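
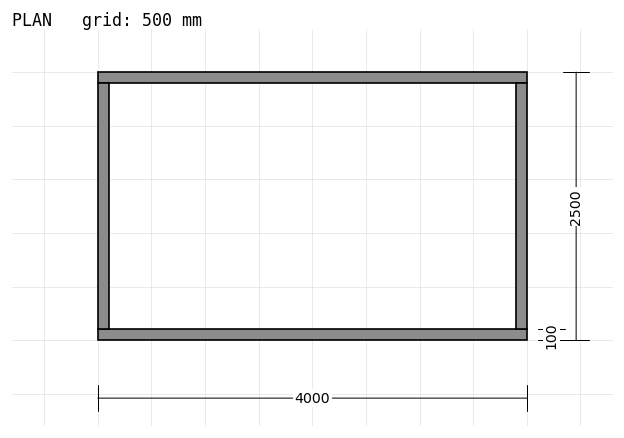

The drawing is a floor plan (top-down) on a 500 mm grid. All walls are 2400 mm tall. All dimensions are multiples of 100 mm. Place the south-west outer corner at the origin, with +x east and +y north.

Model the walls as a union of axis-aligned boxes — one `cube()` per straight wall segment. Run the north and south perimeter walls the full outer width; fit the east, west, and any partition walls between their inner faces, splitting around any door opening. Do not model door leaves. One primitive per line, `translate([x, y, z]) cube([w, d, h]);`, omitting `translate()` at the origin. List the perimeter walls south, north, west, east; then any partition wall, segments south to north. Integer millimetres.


cube([4000, 100, 2400]);
translate([0, 2400, 0]) cube([4000, 100, 2400]);
translate([0, 100, 0]) cube([100, 2300, 2400]);
translate([3900, 100, 0]) cube([100, 2300, 2400]);


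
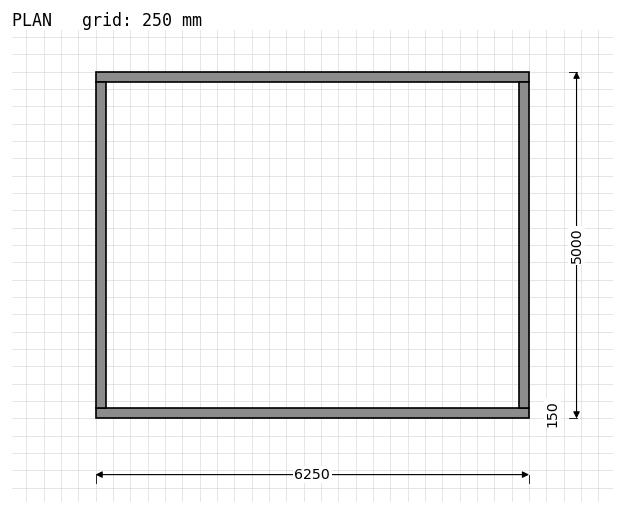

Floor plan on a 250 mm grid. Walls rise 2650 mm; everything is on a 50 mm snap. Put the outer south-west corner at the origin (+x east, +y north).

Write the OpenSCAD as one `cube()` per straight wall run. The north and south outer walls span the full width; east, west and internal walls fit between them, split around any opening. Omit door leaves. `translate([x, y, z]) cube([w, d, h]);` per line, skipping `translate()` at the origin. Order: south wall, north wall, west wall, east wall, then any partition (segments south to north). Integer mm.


cube([6250, 150, 2650]);
translate([0, 4850, 0]) cube([6250, 150, 2650]);
translate([0, 150, 0]) cube([150, 4700, 2650]);
translate([6100, 150, 0]) cube([150, 4700, 2650]);


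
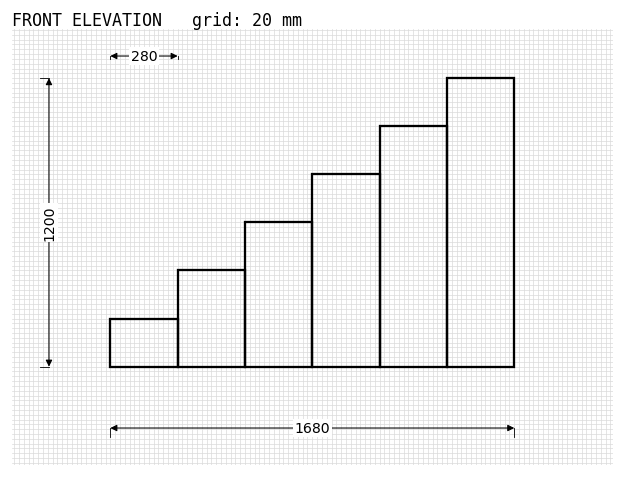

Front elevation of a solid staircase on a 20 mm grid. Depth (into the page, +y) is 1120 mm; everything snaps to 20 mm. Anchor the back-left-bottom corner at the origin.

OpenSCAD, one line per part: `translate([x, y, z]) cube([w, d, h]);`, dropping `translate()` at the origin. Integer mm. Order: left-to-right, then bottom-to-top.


cube([280, 1120, 200]);
translate([280, 0, 0]) cube([280, 1120, 400]);
translate([560, 0, 0]) cube([280, 1120, 600]);
translate([840, 0, 0]) cube([280, 1120, 800]);
translate([1120, 0, 0]) cube([280, 1120, 1000]);
translate([1400, 0, 0]) cube([280, 1120, 1200]);


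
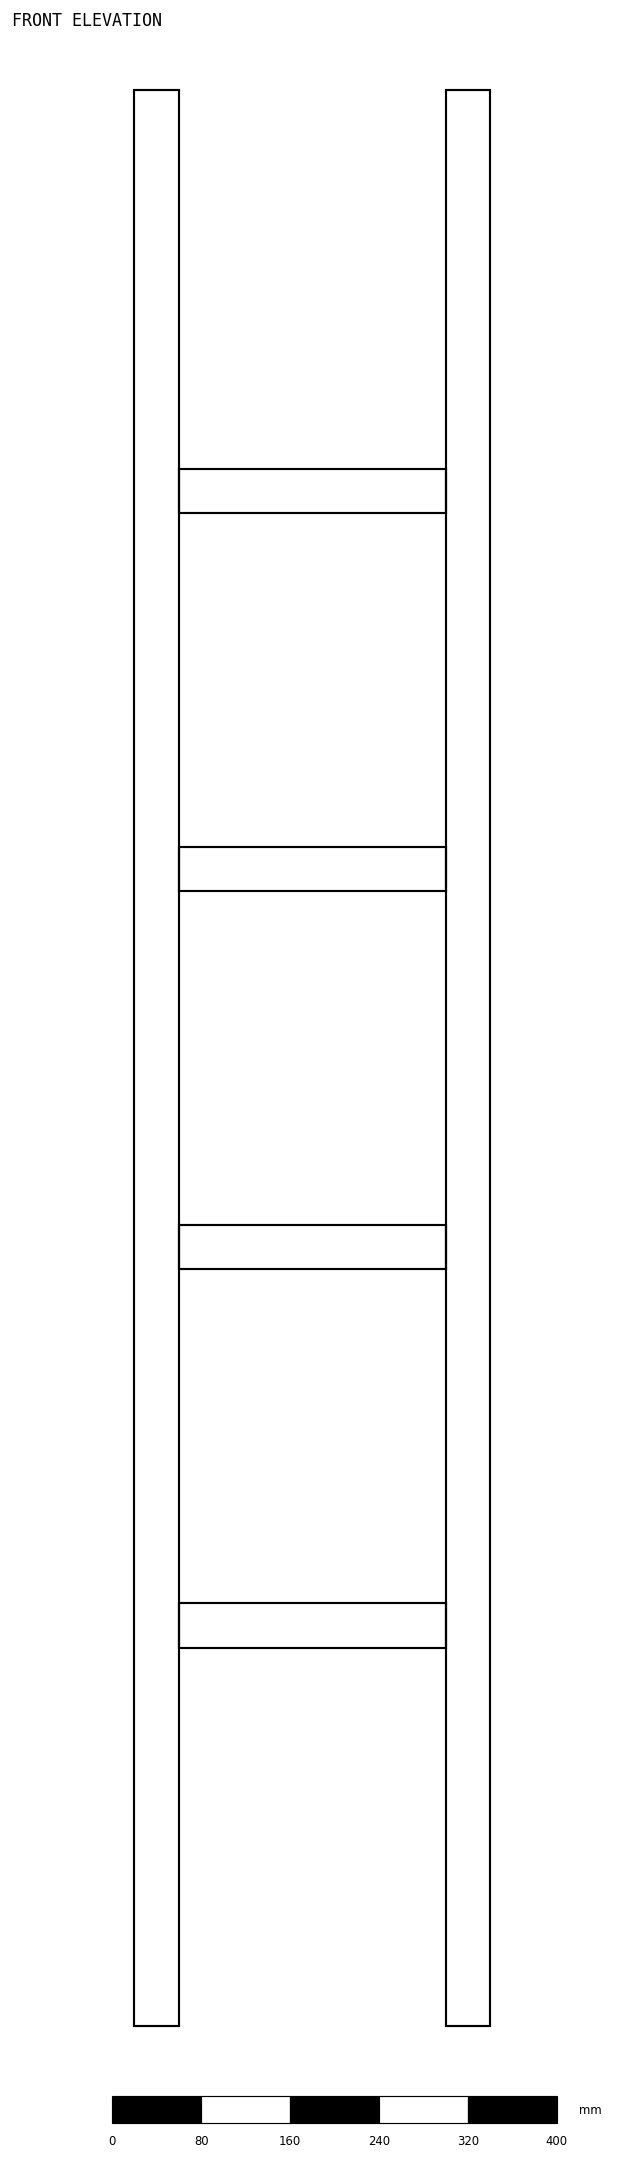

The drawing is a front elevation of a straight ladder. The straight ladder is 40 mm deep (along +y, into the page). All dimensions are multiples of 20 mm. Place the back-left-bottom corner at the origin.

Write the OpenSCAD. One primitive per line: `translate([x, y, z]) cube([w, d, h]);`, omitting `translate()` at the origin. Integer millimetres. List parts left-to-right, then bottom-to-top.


cube([40, 40, 1740]);
translate([40, 0, 340]) cube([240, 40, 40]);
translate([40, 0, 680]) cube([240, 40, 40]);
translate([40, 0, 1020]) cube([240, 40, 40]);
translate([40, 0, 1360]) cube([240, 40, 40]);
translate([280, 0, 0]) cube([40, 40, 1740]);


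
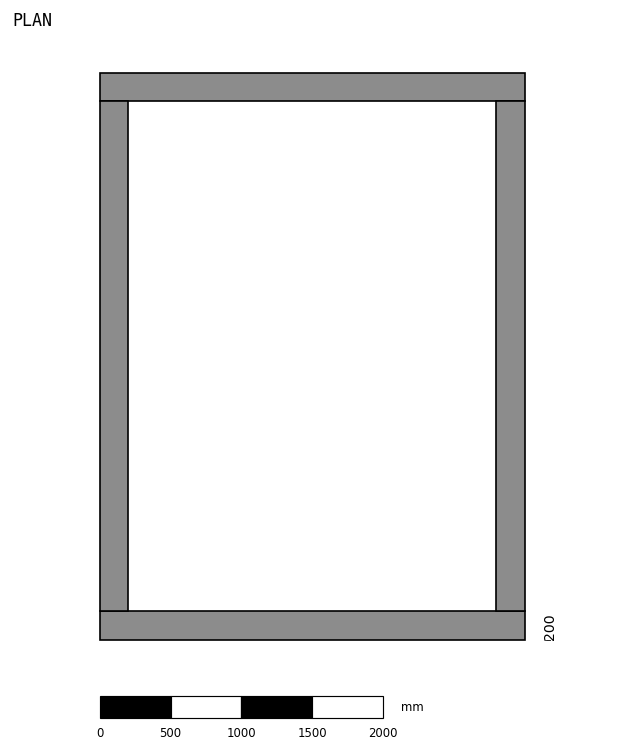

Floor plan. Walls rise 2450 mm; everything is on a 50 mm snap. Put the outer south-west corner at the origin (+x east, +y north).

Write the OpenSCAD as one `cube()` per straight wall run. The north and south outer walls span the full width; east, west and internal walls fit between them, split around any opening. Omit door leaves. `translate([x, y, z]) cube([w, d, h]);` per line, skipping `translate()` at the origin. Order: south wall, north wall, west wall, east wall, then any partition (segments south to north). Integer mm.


cube([3000, 200, 2450]);
translate([0, 3800, 0]) cube([3000, 200, 2450]);
translate([0, 200, 0]) cube([200, 3600, 2450]);
translate([2800, 200, 0]) cube([200, 3600, 2450]);


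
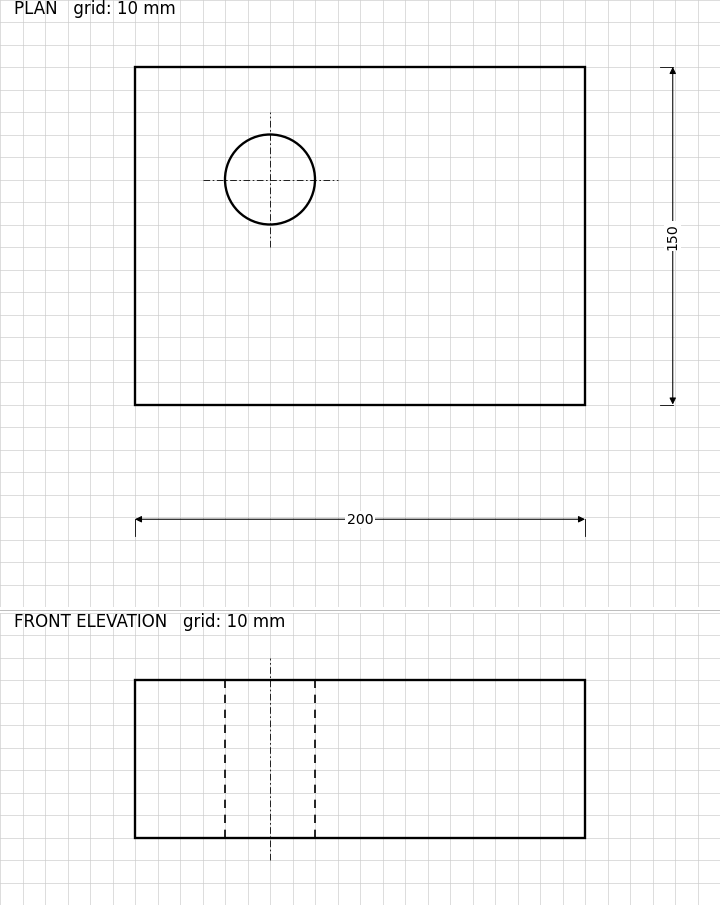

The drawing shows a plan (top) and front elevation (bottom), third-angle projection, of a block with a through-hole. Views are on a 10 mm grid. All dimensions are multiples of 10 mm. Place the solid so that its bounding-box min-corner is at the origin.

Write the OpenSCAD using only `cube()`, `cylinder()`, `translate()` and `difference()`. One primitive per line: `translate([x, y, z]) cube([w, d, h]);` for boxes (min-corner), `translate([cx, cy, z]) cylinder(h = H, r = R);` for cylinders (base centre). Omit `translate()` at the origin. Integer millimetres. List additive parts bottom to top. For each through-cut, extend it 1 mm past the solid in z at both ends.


difference() {
  cube([200, 150, 70]);
  translate([60, 100, -1]) cylinder(h = 72, r = 20);
}


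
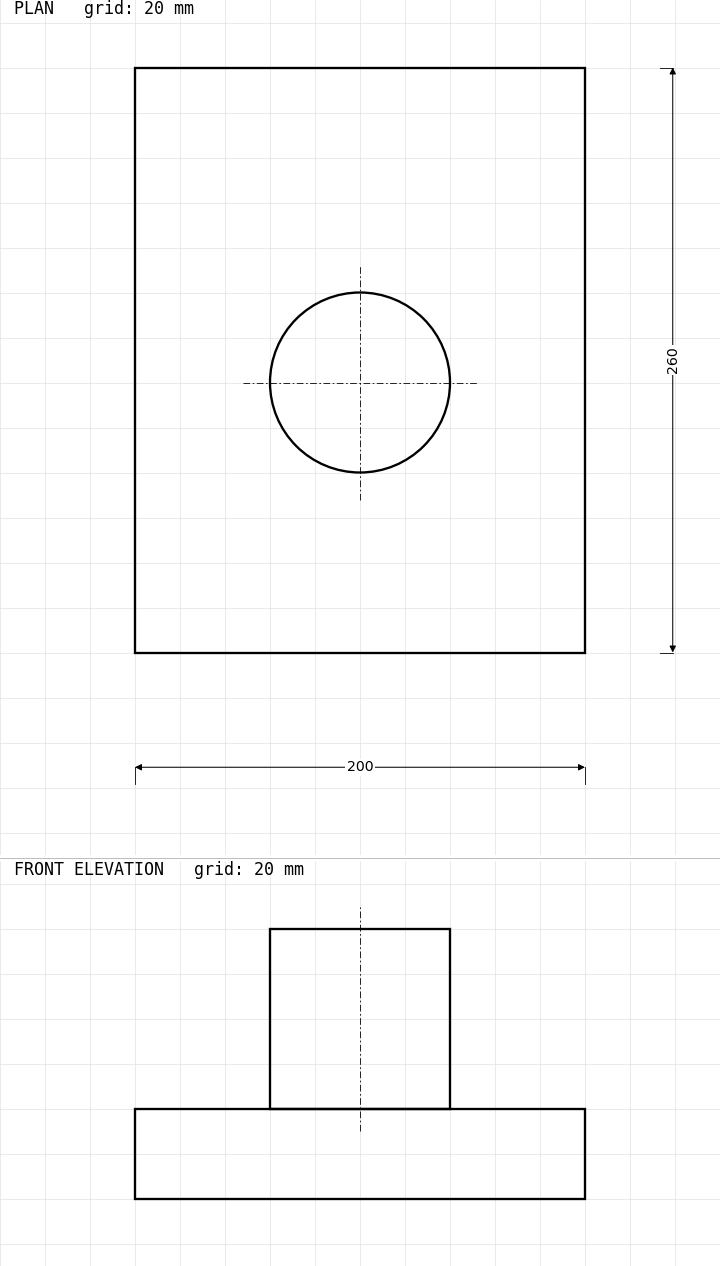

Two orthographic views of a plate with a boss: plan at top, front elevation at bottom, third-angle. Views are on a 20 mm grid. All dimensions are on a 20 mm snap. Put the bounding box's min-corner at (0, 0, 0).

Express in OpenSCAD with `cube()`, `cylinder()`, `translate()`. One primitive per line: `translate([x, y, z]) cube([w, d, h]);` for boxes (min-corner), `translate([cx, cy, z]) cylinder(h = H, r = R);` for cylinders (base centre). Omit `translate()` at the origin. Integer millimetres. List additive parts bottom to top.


cube([200, 260, 40]);
translate([100, 120, 40]) cylinder(h = 80, r = 40);


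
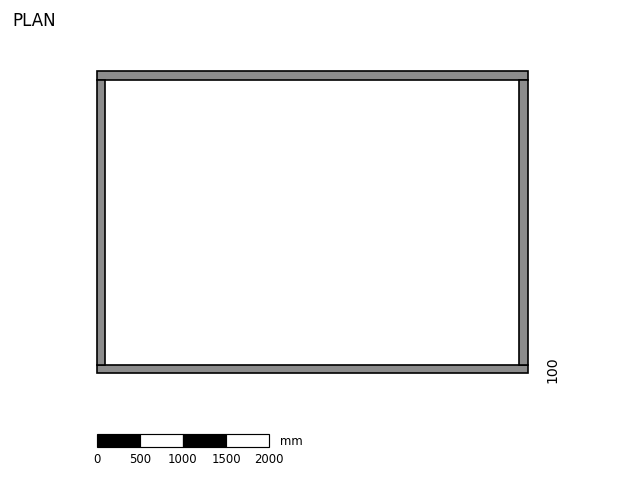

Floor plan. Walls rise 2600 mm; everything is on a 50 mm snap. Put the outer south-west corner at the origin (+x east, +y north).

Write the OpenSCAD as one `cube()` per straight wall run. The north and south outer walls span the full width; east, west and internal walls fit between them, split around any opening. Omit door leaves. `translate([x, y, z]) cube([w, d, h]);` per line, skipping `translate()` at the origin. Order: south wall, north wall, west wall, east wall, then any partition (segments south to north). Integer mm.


cube([5000, 100, 2600]);
translate([0, 3400, 0]) cube([5000, 100, 2600]);
translate([0, 100, 0]) cube([100, 3300, 2600]);
translate([4900, 100, 0]) cube([100, 3300, 2600]);


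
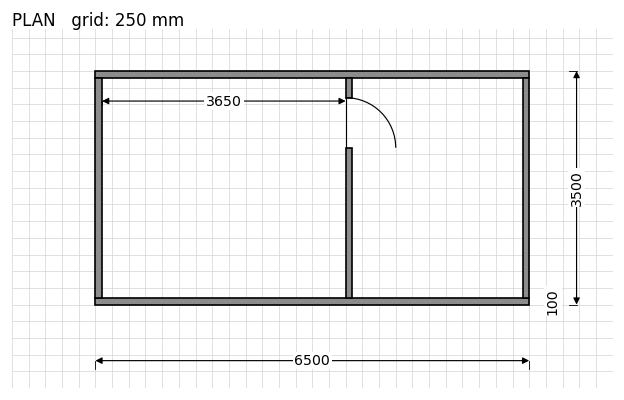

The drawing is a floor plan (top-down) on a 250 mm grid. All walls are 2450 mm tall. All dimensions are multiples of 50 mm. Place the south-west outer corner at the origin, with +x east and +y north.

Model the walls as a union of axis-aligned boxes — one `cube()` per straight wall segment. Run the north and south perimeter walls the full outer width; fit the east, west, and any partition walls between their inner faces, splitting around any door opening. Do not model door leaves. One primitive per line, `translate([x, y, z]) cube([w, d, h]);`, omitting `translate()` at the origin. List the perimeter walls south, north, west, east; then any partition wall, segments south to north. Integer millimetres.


cube([6500, 100, 2450]);
translate([0, 3400, 0]) cube([6500, 100, 2450]);
translate([0, 100, 0]) cube([100, 3300, 2450]);
translate([6400, 100, 0]) cube([100, 3300, 2450]);
translate([3750, 100, 0]) cube([100, 2250, 2450]);
translate([3750, 3100, 0]) cube([100, 300, 2450]);


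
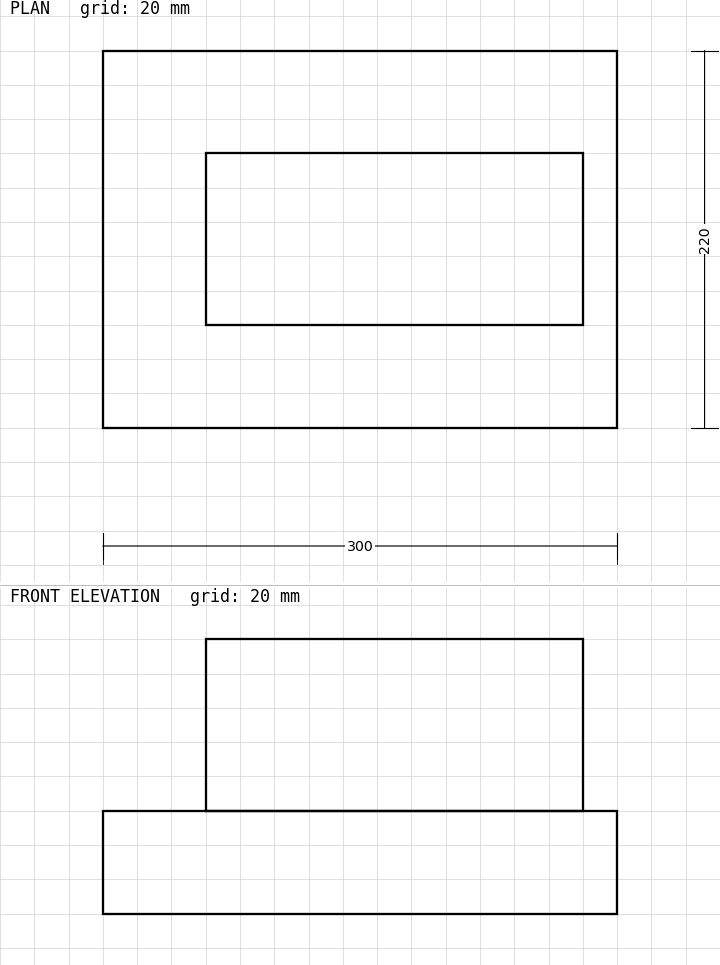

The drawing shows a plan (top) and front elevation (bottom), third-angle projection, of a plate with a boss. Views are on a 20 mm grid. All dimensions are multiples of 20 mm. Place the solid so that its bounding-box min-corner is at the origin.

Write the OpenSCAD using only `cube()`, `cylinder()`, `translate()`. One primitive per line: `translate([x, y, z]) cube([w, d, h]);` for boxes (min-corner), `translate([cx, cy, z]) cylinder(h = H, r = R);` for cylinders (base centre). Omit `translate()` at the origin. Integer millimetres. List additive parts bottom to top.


cube([300, 220, 60]);
translate([60, 60, 60]) cube([220, 100, 100]);


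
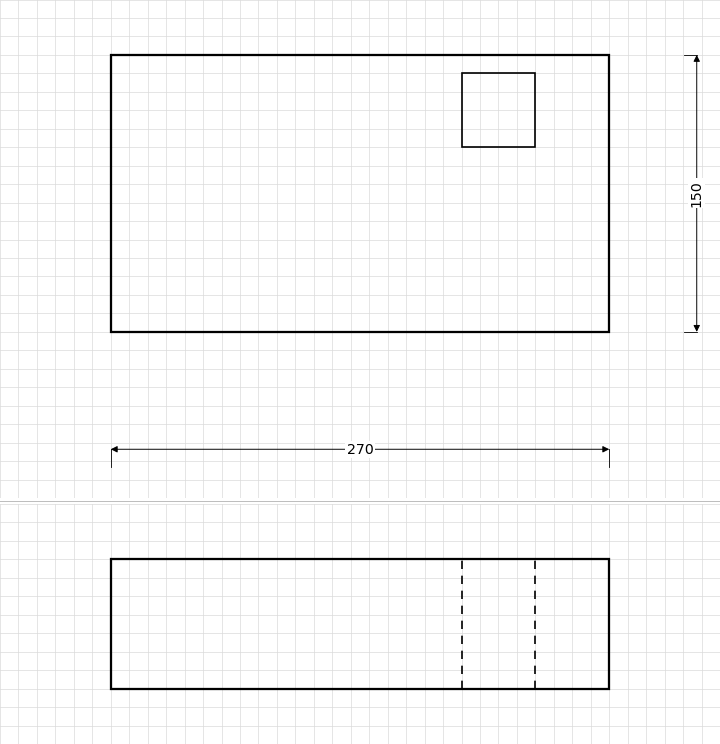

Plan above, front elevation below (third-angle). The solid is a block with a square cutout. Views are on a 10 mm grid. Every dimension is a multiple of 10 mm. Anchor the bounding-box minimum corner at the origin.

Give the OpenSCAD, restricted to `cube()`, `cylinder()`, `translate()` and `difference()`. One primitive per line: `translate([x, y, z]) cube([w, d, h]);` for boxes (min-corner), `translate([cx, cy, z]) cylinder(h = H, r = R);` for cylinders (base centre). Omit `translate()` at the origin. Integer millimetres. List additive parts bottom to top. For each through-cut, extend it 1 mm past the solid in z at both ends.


difference() {
  cube([270, 150, 70]);
  translate([190, 100, -1]) cube([40, 40, 72]);
}


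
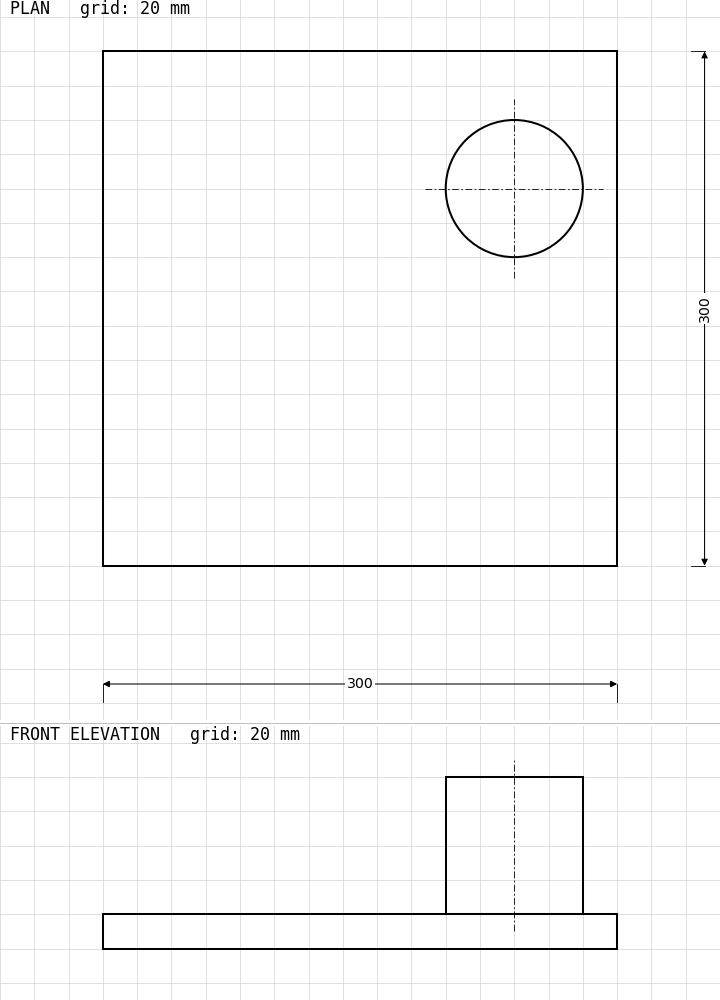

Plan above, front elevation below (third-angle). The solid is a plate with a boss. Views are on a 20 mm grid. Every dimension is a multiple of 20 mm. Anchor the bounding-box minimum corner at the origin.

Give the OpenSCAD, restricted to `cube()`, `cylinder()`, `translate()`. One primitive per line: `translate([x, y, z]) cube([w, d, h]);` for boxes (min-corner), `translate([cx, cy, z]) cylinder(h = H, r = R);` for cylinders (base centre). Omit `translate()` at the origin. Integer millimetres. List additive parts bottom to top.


cube([300, 300, 20]);
translate([240, 220, 20]) cylinder(h = 80, r = 40);


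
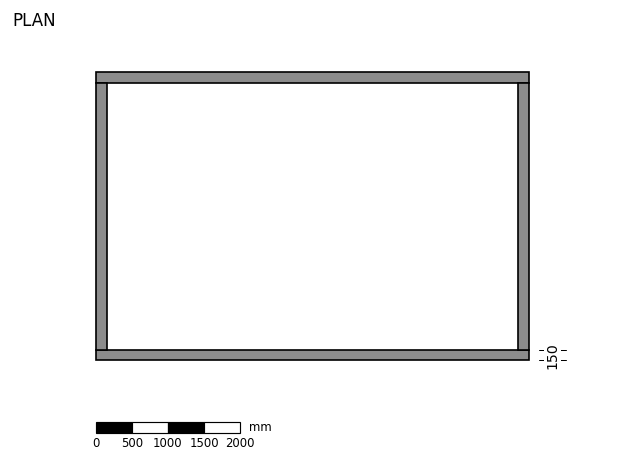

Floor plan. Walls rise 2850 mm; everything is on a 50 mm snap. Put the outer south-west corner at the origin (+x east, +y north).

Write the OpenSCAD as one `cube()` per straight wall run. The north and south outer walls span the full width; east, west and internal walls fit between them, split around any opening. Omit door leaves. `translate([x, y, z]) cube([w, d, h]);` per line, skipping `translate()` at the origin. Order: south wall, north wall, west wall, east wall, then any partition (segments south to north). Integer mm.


cube([6000, 150, 2850]);
translate([0, 3850, 0]) cube([6000, 150, 2850]);
translate([0, 150, 0]) cube([150, 3700, 2850]);
translate([5850, 150, 0]) cube([150, 3700, 2850]);


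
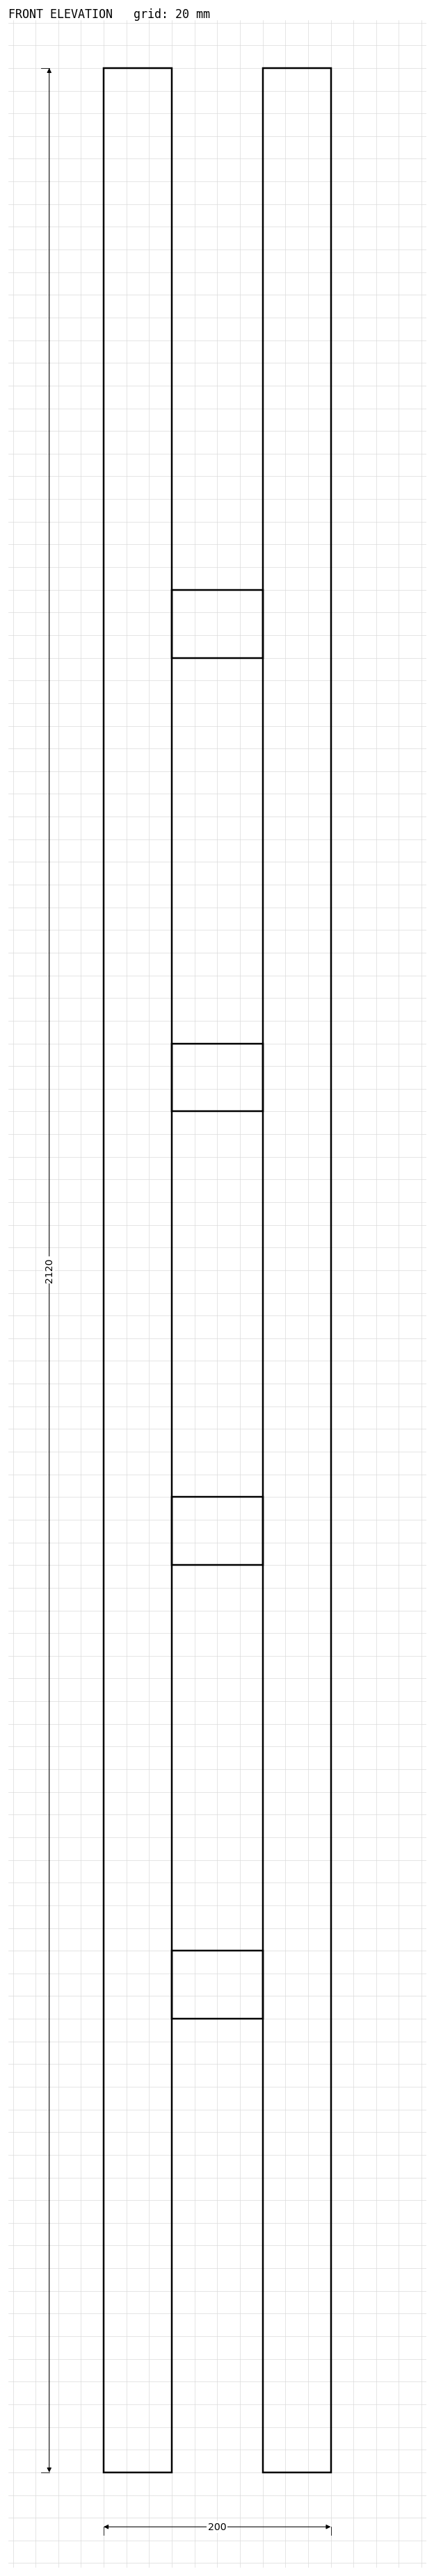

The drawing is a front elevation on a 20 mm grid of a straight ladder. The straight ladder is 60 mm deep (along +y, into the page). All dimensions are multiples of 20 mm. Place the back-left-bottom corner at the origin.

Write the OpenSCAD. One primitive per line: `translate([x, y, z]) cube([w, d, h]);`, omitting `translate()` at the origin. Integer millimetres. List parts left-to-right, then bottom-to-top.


cube([60, 60, 2120]);
translate([60, 0, 400]) cube([80, 60, 60]);
translate([60, 0, 800]) cube([80, 60, 60]);
translate([60, 0, 1200]) cube([80, 60, 60]);
translate([60, 0, 1600]) cube([80, 60, 60]);
translate([140, 0, 0]) cube([60, 60, 2120]);


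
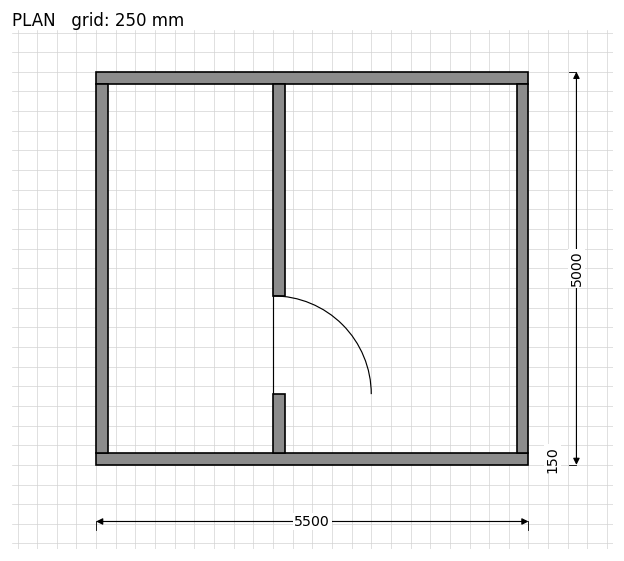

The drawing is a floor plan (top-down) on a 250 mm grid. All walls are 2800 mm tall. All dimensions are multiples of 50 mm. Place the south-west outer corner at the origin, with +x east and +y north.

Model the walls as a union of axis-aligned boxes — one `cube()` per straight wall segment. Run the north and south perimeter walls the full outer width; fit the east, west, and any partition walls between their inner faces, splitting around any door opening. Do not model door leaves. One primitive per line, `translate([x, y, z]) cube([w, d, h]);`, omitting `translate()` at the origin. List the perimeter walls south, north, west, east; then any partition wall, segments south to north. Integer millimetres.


cube([5500, 150, 2800]);
translate([0, 4850, 0]) cube([5500, 150, 2800]);
translate([0, 150, 0]) cube([150, 4700, 2800]);
translate([5350, 150, 0]) cube([150, 4700, 2800]);
translate([2250, 150, 0]) cube([150, 750, 2800]);
translate([2250, 2150, 0]) cube([150, 2700, 2800]);


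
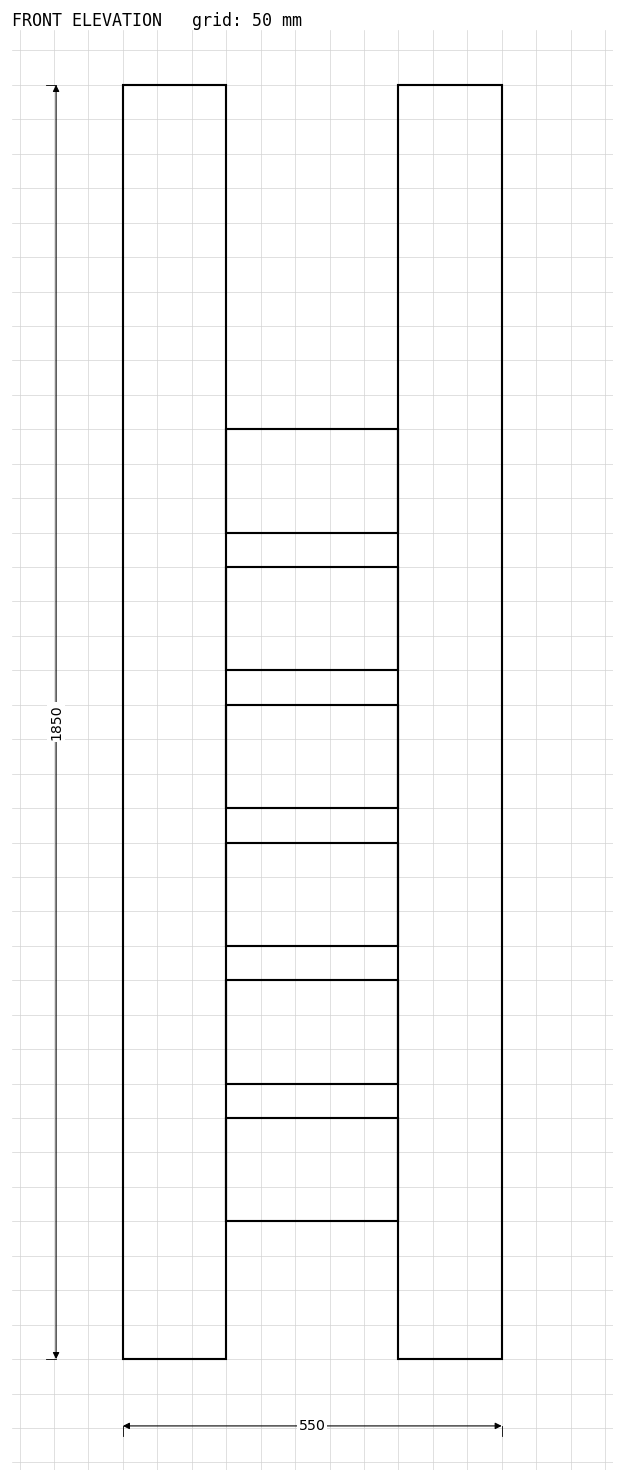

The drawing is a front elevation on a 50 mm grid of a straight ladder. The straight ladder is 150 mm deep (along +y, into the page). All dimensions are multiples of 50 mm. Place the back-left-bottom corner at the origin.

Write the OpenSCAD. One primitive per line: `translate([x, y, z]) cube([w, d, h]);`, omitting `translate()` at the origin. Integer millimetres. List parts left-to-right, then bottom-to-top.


cube([150, 150, 1850]);
translate([150, 0, 200]) cube([250, 150, 150]);
translate([150, 0, 400]) cube([250, 150, 150]);
translate([150, 0, 600]) cube([250, 150, 150]);
translate([150, 0, 800]) cube([250, 150, 150]);
translate([150, 0, 1000]) cube([250, 150, 150]);
translate([150, 0, 1200]) cube([250, 150, 150]);
translate([400, 0, 0]) cube([150, 150, 1850]);


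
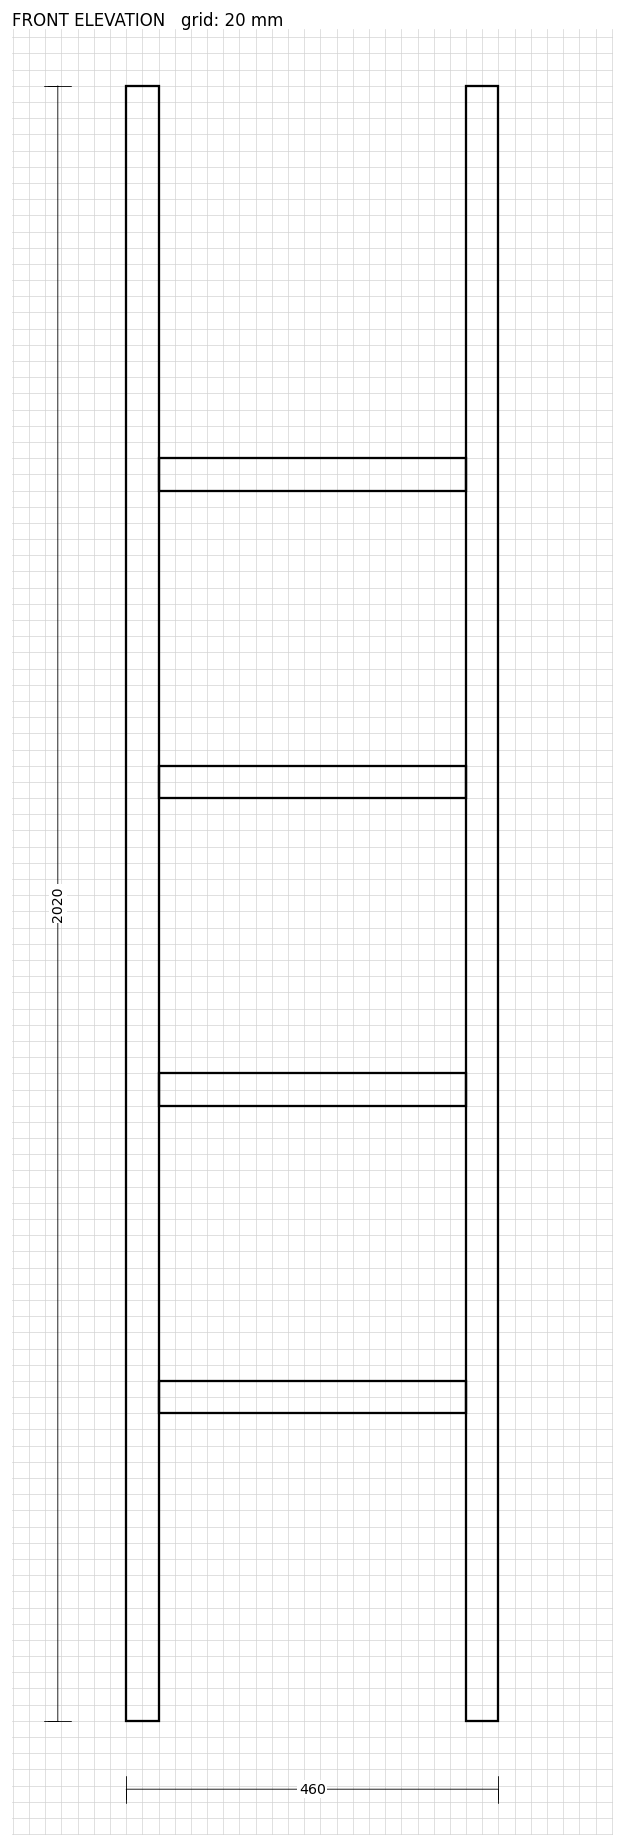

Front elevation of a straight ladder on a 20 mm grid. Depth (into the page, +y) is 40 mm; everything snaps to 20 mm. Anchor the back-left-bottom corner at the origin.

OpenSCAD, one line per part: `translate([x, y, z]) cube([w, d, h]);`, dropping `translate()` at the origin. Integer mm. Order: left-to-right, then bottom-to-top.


cube([40, 40, 2020]);
translate([40, 0, 380]) cube([380, 40, 40]);
translate([40, 0, 760]) cube([380, 40, 40]);
translate([40, 0, 1140]) cube([380, 40, 40]);
translate([40, 0, 1520]) cube([380, 40, 40]);
translate([420, 0, 0]) cube([40, 40, 2020]);


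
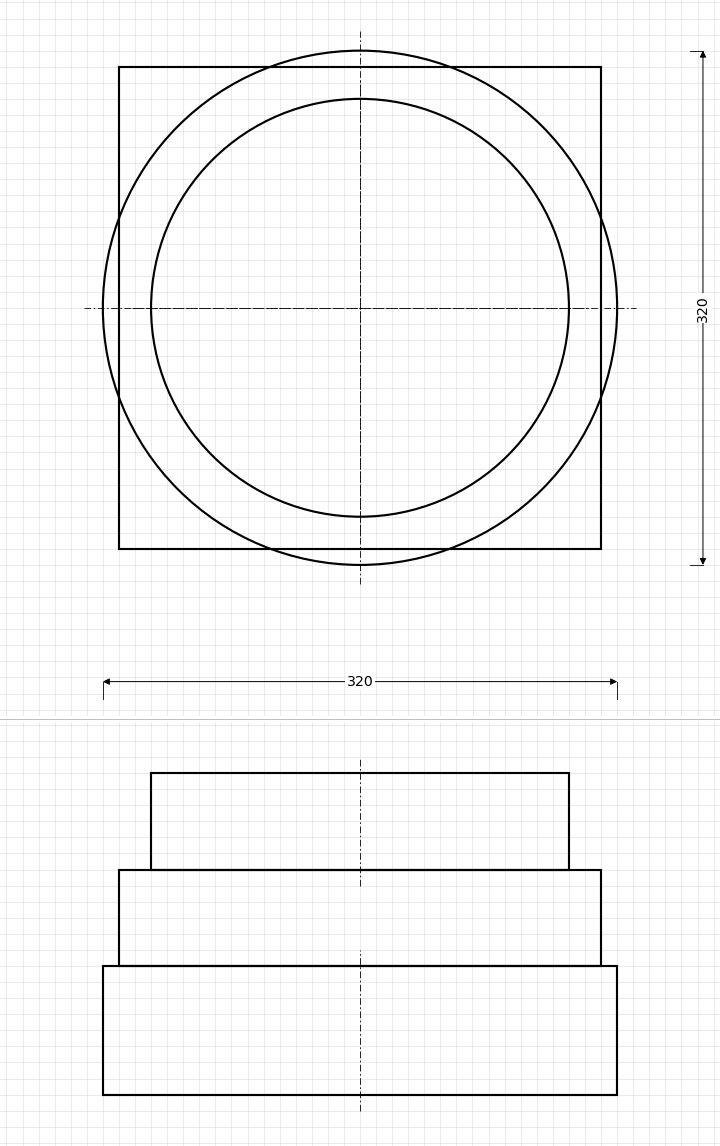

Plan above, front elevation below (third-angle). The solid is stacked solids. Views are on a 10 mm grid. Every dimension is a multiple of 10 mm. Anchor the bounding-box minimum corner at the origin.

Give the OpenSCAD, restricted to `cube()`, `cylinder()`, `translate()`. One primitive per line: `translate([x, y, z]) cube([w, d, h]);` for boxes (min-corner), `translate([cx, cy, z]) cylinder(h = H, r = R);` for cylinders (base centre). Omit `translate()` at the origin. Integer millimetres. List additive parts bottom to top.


translate([160, 160, 0]) cylinder(h = 80, r = 160);
translate([10, 10, 80]) cube([300, 300, 60]);
translate([160, 160, 140]) cylinder(h = 60, r = 130);


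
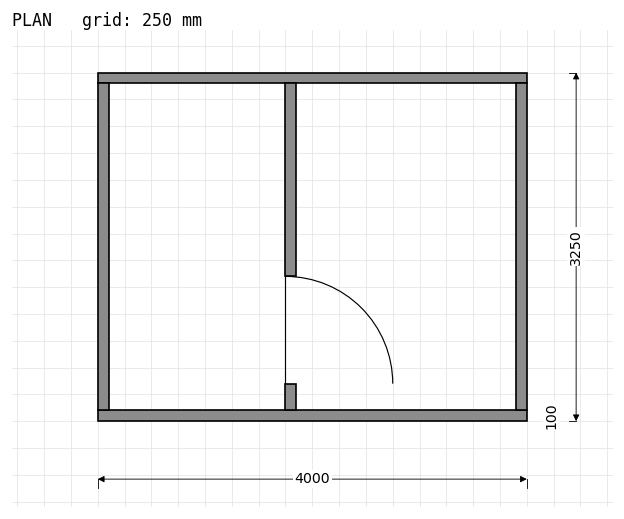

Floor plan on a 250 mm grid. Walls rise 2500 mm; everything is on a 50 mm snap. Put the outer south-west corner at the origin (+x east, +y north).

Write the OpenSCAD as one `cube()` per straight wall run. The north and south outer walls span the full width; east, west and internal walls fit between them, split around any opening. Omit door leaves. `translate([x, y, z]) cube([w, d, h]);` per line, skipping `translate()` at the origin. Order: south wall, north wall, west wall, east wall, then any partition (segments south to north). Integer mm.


cube([4000, 100, 2500]);
translate([0, 3150, 0]) cube([4000, 100, 2500]);
translate([0, 100, 0]) cube([100, 3050, 2500]);
translate([3900, 100, 0]) cube([100, 3050, 2500]);
translate([1750, 100, 0]) cube([100, 250, 2500]);
translate([1750, 1350, 0]) cube([100, 1800, 2500]);


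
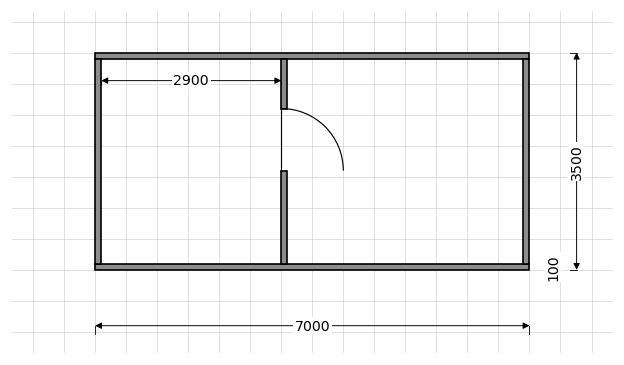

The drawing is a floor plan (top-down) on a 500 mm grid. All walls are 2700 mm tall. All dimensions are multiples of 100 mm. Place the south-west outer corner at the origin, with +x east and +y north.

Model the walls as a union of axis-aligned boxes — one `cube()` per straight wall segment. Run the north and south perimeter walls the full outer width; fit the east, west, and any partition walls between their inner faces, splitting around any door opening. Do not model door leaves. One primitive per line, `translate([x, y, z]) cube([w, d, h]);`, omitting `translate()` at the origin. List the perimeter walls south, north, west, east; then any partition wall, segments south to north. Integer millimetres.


cube([7000, 100, 2700]);
translate([0, 3400, 0]) cube([7000, 100, 2700]);
translate([0, 100, 0]) cube([100, 3300, 2700]);
translate([6900, 100, 0]) cube([100, 3300, 2700]);
translate([3000, 100, 0]) cube([100, 1500, 2700]);
translate([3000, 2600, 0]) cube([100, 800, 2700]);


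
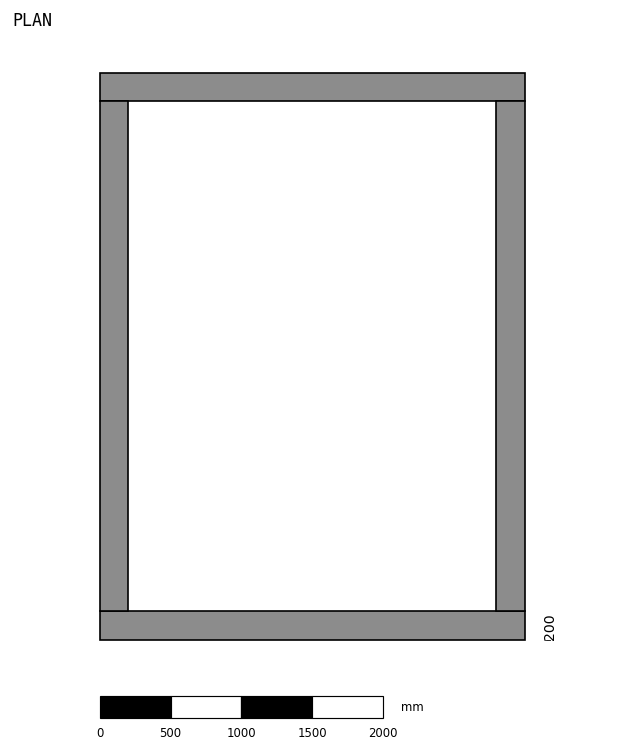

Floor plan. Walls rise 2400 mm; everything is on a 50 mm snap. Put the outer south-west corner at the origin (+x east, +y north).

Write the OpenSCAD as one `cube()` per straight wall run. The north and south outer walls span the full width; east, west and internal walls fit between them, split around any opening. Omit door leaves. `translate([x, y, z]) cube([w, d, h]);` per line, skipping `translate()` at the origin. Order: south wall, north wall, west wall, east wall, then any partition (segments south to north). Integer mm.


cube([3000, 200, 2400]);
translate([0, 3800, 0]) cube([3000, 200, 2400]);
translate([0, 200, 0]) cube([200, 3600, 2400]);
translate([2800, 200, 0]) cube([200, 3600, 2400]);


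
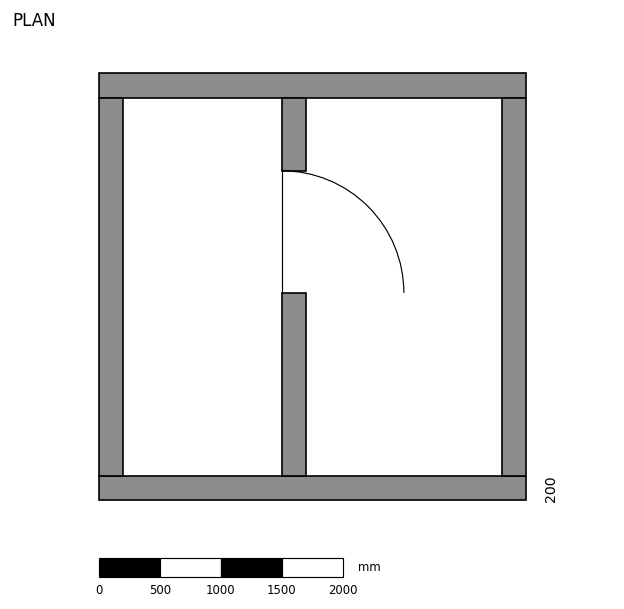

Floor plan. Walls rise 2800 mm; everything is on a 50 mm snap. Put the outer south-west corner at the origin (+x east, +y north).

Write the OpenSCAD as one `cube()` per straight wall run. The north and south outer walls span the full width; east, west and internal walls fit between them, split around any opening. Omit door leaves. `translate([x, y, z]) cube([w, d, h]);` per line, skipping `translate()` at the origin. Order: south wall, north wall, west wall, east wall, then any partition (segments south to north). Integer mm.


cube([3500, 200, 2800]);
translate([0, 3300, 0]) cube([3500, 200, 2800]);
translate([0, 200, 0]) cube([200, 3100, 2800]);
translate([3300, 200, 0]) cube([200, 3100, 2800]);
translate([1500, 200, 0]) cube([200, 1500, 2800]);
translate([1500, 2700, 0]) cube([200, 600, 2800]);


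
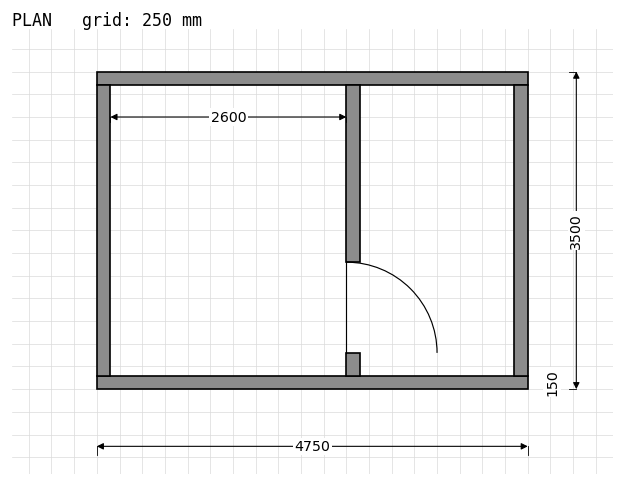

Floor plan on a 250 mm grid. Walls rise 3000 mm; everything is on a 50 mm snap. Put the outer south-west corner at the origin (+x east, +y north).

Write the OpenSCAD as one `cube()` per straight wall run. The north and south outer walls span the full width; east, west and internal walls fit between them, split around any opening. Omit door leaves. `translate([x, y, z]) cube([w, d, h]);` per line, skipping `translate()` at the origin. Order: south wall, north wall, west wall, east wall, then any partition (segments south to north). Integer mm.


cube([4750, 150, 3000]);
translate([0, 3350, 0]) cube([4750, 150, 3000]);
translate([0, 150, 0]) cube([150, 3200, 3000]);
translate([4600, 150, 0]) cube([150, 3200, 3000]);
translate([2750, 150, 0]) cube([150, 250, 3000]);
translate([2750, 1400, 0]) cube([150, 1950, 3000]);


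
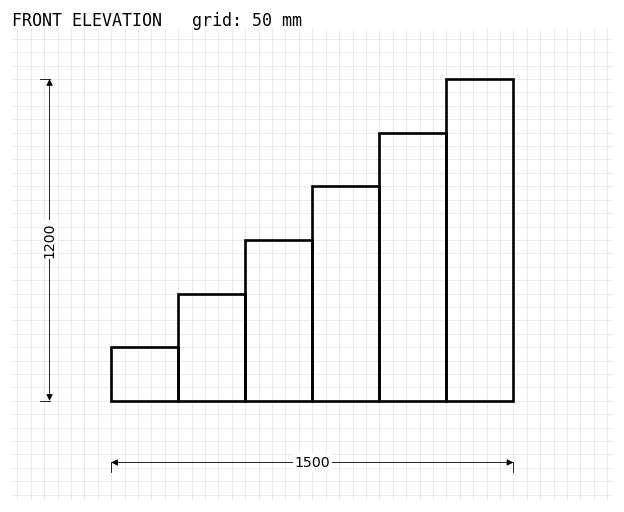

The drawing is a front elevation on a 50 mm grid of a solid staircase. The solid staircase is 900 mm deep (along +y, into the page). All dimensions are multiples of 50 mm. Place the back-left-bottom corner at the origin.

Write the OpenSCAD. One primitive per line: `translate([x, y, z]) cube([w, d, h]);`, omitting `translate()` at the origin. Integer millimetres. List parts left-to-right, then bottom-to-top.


cube([250, 900, 200]);
translate([250, 0, 0]) cube([250, 900, 400]);
translate([500, 0, 0]) cube([250, 900, 600]);
translate([750, 0, 0]) cube([250, 900, 800]);
translate([1000, 0, 0]) cube([250, 900, 1000]);
translate([1250, 0, 0]) cube([250, 900, 1200]);


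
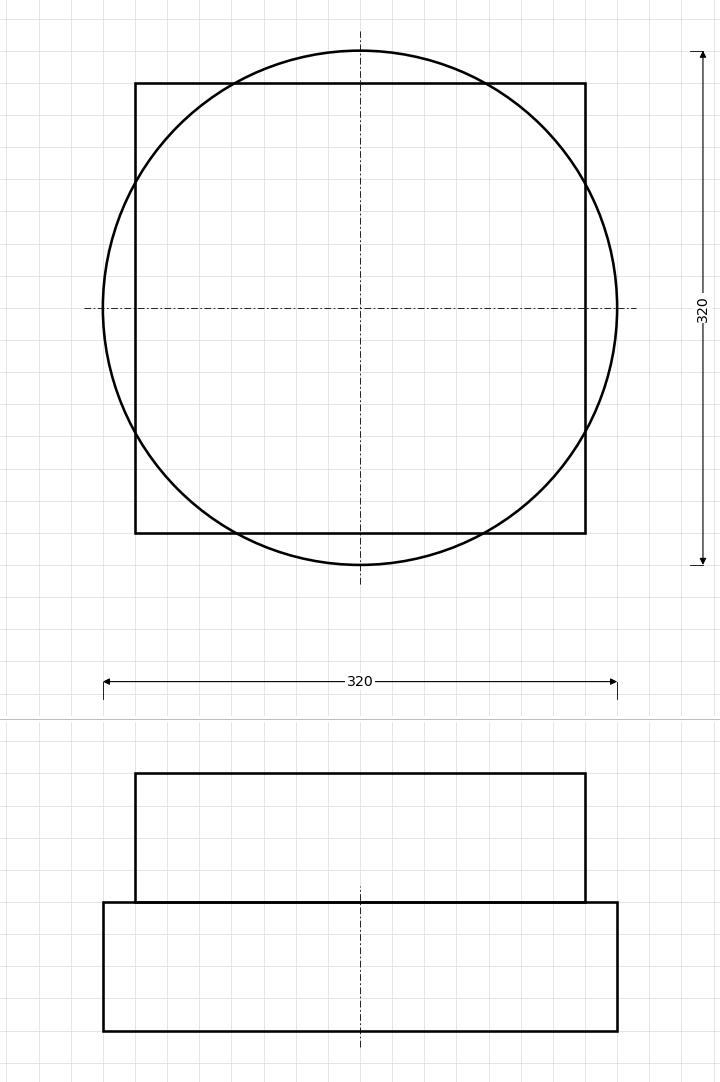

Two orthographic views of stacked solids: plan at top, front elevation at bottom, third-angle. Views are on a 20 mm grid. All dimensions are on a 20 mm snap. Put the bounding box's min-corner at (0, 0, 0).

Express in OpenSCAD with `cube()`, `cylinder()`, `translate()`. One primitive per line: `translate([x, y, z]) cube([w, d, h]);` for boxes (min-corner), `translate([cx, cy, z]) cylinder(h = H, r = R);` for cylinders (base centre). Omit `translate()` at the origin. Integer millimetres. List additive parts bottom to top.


translate([160, 160, 0]) cylinder(h = 80, r = 160);
translate([20, 20, 80]) cube([280, 280, 80]);


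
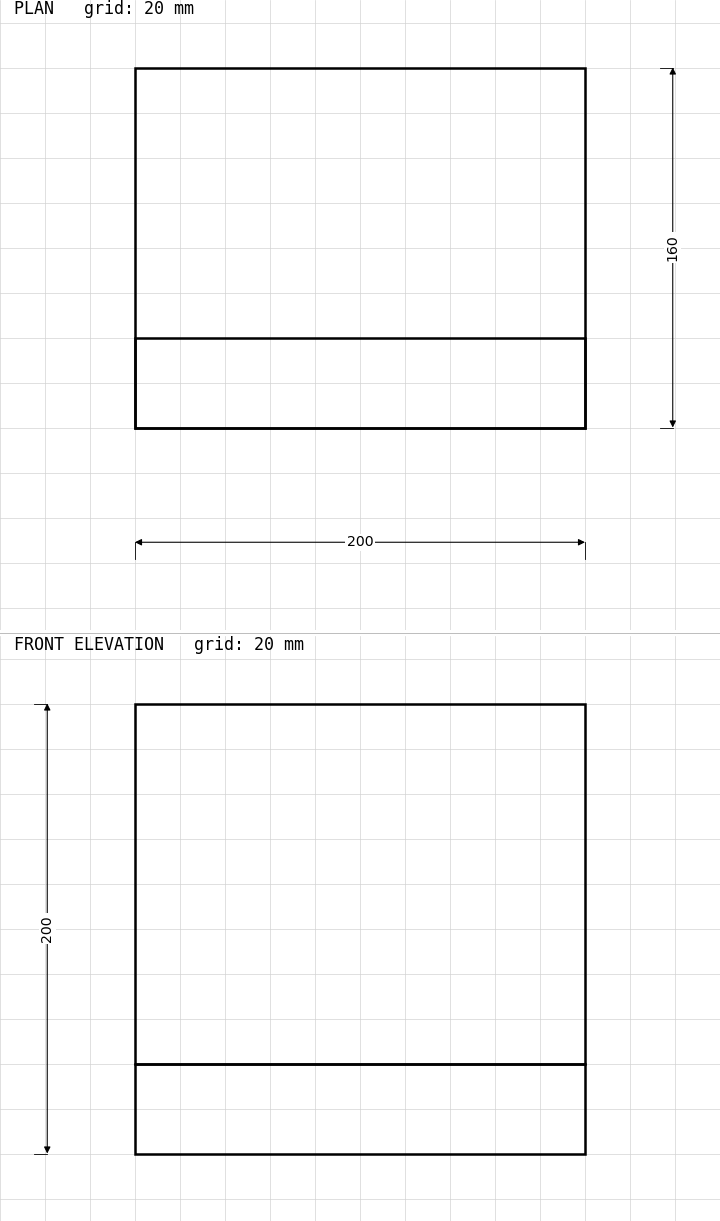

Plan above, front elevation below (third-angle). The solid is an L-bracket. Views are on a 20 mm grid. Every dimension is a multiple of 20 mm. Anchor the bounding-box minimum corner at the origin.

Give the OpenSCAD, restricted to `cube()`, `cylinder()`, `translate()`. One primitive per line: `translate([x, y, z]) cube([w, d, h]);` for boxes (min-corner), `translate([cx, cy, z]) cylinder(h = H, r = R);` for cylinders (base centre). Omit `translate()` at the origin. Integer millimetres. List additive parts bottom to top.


cube([200, 160, 40]);
translate([0, 0, 40]) cube([200, 40, 160]);


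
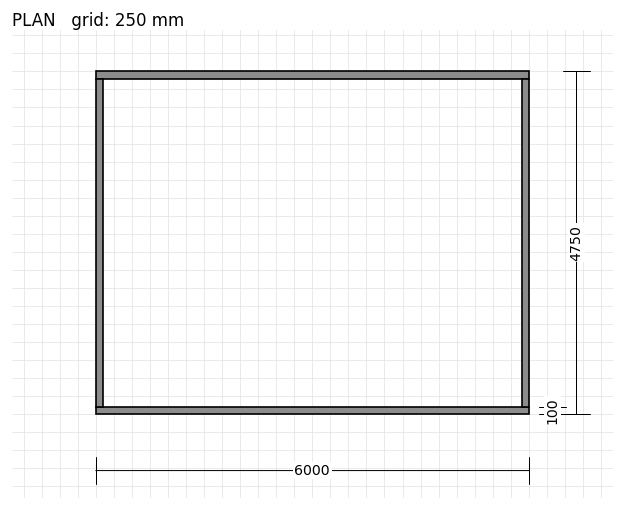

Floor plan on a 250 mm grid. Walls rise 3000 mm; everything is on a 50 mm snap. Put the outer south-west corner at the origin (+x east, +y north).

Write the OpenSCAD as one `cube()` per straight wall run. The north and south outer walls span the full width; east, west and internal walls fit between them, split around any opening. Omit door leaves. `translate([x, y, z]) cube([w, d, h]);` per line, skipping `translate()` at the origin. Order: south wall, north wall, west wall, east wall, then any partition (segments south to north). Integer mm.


cube([6000, 100, 3000]);
translate([0, 4650, 0]) cube([6000, 100, 3000]);
translate([0, 100, 0]) cube([100, 4550, 3000]);
translate([5900, 100, 0]) cube([100, 4550, 3000]);


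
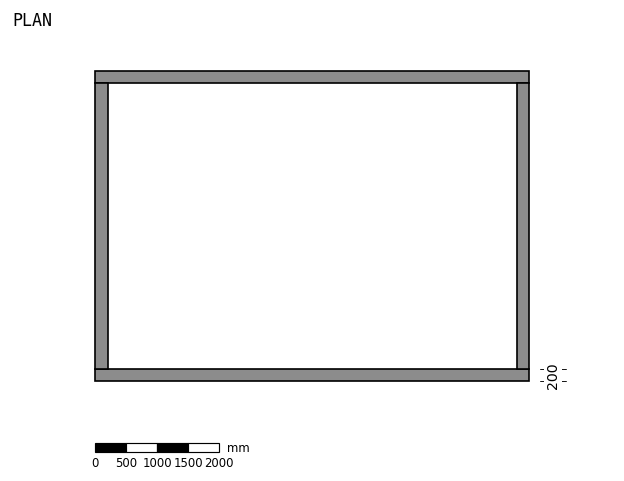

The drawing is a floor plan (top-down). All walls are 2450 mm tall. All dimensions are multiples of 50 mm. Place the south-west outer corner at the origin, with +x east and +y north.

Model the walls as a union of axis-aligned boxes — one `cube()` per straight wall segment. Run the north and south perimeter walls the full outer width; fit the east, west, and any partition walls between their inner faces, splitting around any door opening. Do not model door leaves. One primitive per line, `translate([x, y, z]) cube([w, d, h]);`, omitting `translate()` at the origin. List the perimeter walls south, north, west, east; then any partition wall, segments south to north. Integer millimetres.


cube([7000, 200, 2450]);
translate([0, 4800, 0]) cube([7000, 200, 2450]);
translate([0, 200, 0]) cube([200, 4600, 2450]);
translate([6800, 200, 0]) cube([200, 4600, 2450]);


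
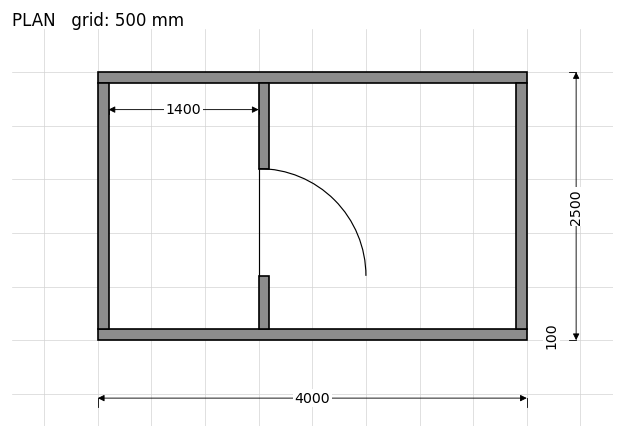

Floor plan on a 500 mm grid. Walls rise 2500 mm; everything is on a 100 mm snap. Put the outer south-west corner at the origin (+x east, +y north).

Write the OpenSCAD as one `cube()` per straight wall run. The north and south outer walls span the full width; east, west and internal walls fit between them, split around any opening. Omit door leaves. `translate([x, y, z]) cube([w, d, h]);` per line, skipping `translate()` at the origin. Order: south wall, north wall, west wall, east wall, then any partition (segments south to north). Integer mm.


cube([4000, 100, 2500]);
translate([0, 2400, 0]) cube([4000, 100, 2500]);
translate([0, 100, 0]) cube([100, 2300, 2500]);
translate([3900, 100, 0]) cube([100, 2300, 2500]);
translate([1500, 100, 0]) cube([100, 500, 2500]);
translate([1500, 1600, 0]) cube([100, 800, 2500]);


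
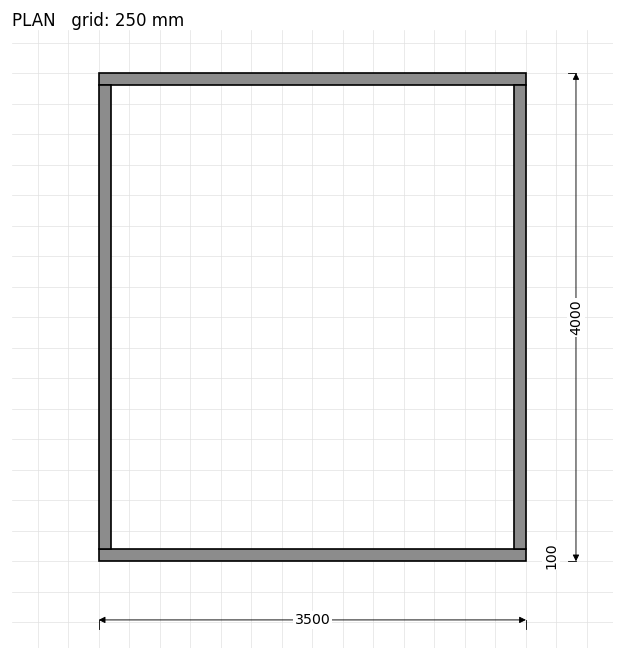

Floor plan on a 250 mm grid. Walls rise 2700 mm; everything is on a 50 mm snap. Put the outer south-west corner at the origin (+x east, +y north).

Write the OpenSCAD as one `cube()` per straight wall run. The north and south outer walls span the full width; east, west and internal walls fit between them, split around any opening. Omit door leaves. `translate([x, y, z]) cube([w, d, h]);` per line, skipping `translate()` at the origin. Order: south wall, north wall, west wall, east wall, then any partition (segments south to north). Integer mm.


cube([3500, 100, 2700]);
translate([0, 3900, 0]) cube([3500, 100, 2700]);
translate([0, 100, 0]) cube([100, 3800, 2700]);
translate([3400, 100, 0]) cube([100, 3800, 2700]);


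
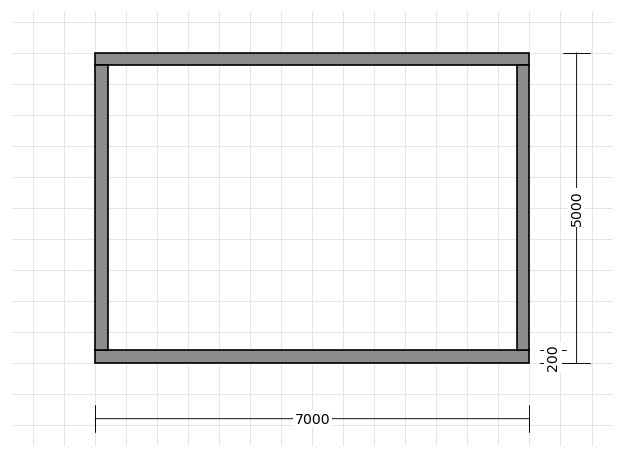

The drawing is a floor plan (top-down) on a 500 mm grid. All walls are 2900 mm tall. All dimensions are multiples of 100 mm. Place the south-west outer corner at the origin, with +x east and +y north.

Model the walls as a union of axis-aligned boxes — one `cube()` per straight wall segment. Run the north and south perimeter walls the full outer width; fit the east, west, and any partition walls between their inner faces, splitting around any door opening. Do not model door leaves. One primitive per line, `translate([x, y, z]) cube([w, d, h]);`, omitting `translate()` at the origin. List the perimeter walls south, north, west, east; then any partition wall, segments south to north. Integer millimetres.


cube([7000, 200, 2900]);
translate([0, 4800, 0]) cube([7000, 200, 2900]);
translate([0, 200, 0]) cube([200, 4600, 2900]);
translate([6800, 200, 0]) cube([200, 4600, 2900]);


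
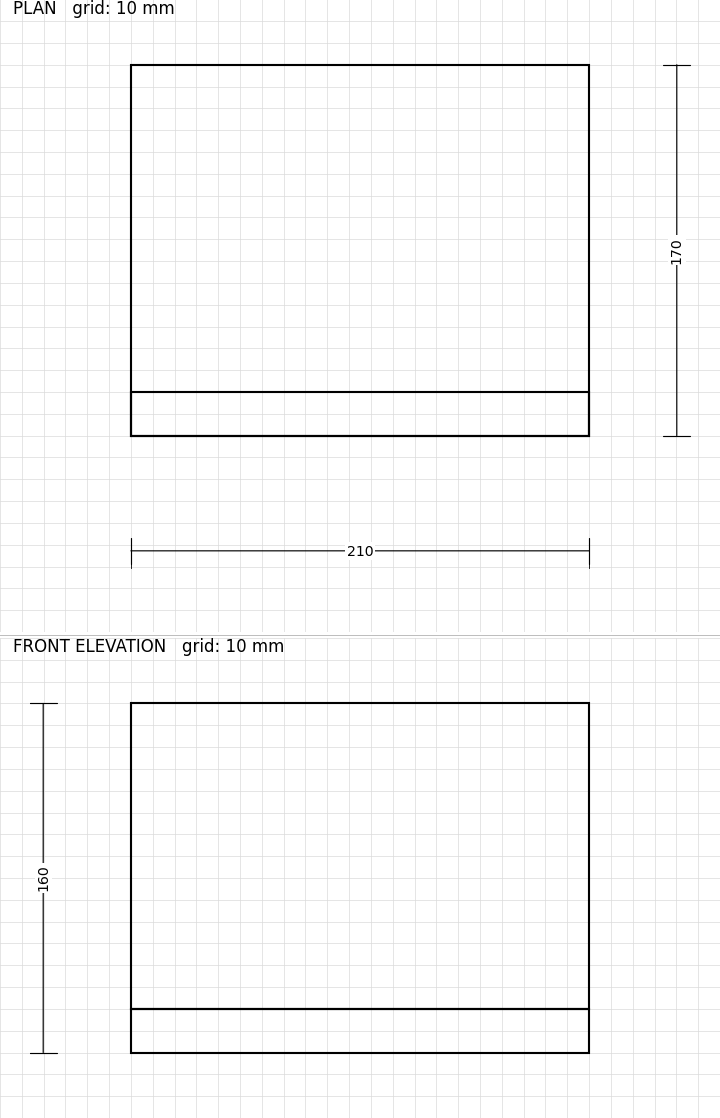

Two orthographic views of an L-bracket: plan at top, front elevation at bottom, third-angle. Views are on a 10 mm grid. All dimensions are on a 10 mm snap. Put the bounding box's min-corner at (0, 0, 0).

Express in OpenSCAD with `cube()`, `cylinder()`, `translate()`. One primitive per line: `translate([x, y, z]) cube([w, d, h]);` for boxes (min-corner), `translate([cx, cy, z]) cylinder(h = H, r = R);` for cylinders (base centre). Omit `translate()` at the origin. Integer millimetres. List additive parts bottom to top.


cube([210, 170, 20]);
translate([0, 0, 20]) cube([210, 20, 140]);


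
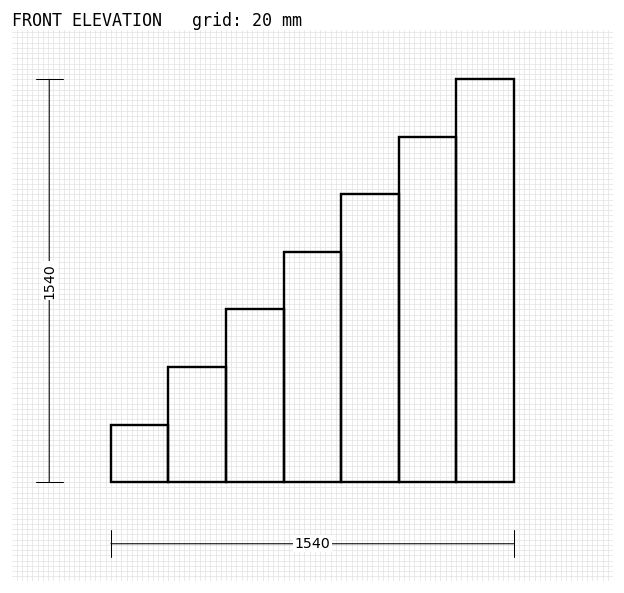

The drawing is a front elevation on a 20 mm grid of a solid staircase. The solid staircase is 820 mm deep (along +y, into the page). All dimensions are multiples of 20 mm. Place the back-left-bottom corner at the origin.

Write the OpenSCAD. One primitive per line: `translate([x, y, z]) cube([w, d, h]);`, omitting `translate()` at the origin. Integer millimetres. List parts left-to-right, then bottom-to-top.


cube([220, 820, 220]);
translate([220, 0, 0]) cube([220, 820, 440]);
translate([440, 0, 0]) cube([220, 820, 660]);
translate([660, 0, 0]) cube([220, 820, 880]);
translate([880, 0, 0]) cube([220, 820, 1100]);
translate([1100, 0, 0]) cube([220, 820, 1320]);
translate([1320, 0, 0]) cube([220, 820, 1540]);


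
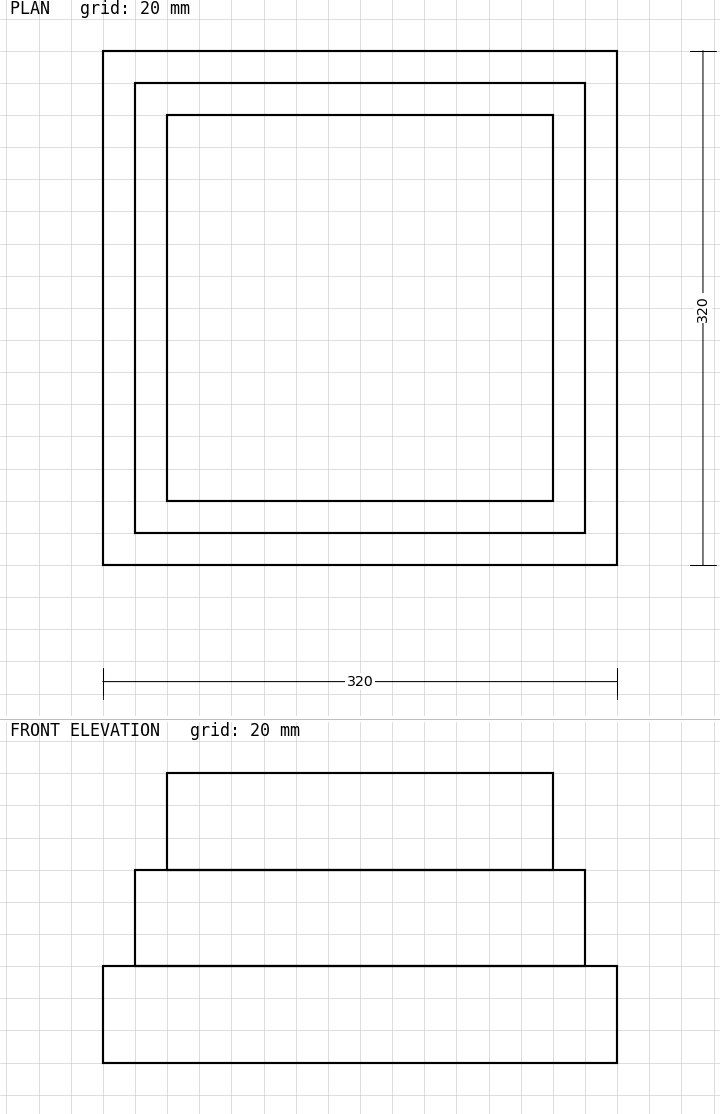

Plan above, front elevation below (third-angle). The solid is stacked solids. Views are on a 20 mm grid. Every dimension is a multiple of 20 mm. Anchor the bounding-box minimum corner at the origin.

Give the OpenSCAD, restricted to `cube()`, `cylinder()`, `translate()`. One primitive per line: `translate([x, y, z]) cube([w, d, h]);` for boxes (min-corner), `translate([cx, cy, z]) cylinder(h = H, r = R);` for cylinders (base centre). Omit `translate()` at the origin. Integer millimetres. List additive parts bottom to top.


cube([320, 320, 60]);
translate([20, 20, 60]) cube([280, 280, 60]);
translate([40, 40, 120]) cube([240, 240, 60]);


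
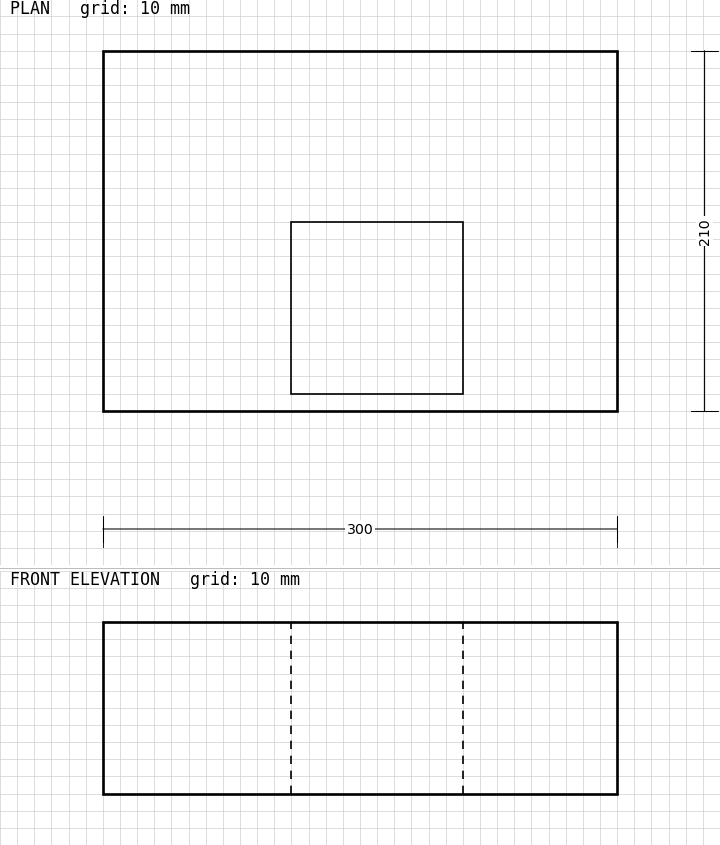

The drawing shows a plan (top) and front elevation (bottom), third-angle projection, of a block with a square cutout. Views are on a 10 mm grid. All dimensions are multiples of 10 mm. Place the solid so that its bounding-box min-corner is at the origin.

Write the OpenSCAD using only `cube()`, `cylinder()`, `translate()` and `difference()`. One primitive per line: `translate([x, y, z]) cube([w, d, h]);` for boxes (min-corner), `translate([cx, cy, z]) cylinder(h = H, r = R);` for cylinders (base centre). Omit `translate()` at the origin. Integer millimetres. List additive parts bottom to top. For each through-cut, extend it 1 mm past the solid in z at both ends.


difference() {
  cube([300, 210, 100]);
  translate([110, 10, -1]) cube([100, 100, 102]);
}


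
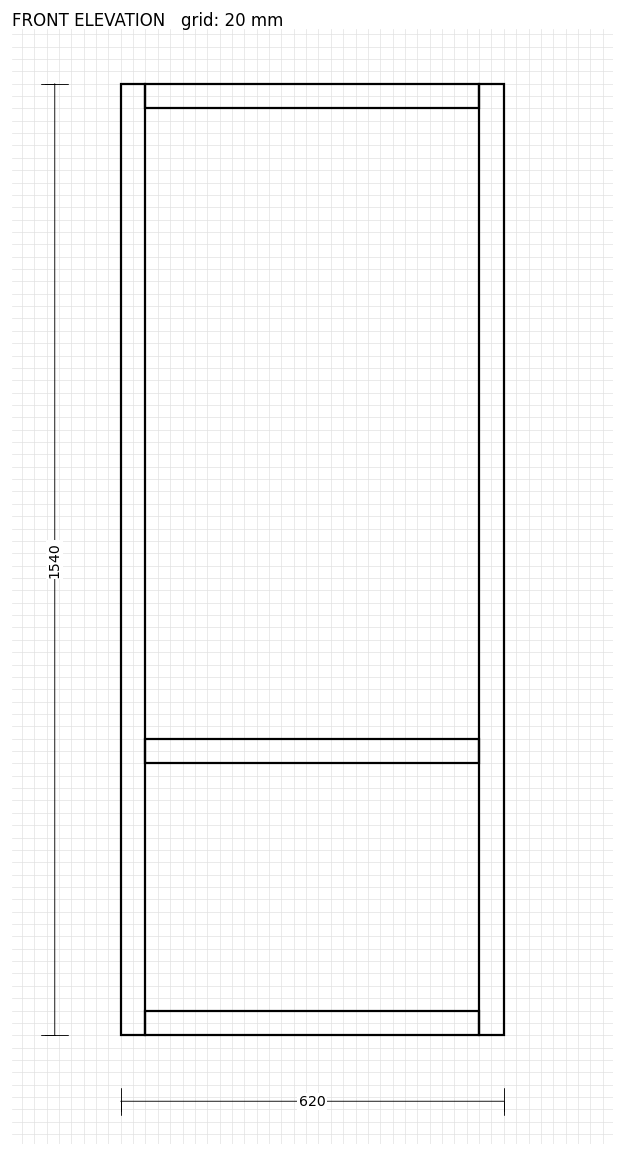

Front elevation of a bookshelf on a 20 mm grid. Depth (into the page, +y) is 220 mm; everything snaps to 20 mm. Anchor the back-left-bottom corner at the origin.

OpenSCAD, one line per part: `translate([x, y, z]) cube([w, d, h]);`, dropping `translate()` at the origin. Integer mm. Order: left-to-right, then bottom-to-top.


cube([40, 220, 1540]);
translate([40, 0, 0]) cube([540, 220, 40]);
translate([40, 0, 440]) cube([540, 220, 40]);
translate([40, 0, 1500]) cube([540, 220, 40]);
translate([580, 0, 0]) cube([40, 220, 1540]);


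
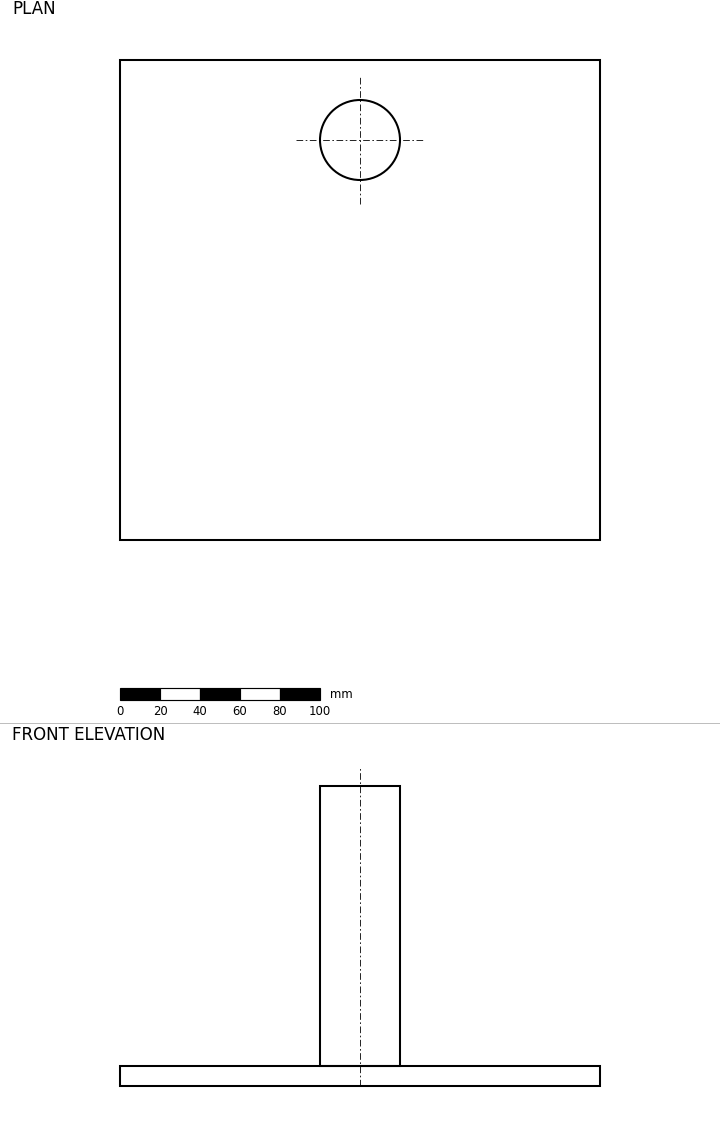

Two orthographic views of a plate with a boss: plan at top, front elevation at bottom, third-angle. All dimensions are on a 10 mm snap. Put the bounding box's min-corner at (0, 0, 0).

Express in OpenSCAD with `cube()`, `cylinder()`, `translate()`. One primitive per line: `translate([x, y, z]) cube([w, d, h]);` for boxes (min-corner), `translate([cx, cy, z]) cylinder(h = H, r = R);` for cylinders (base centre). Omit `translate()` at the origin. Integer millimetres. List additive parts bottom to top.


cube([240, 240, 10]);
translate([120, 200, 10]) cylinder(h = 140, r = 20);


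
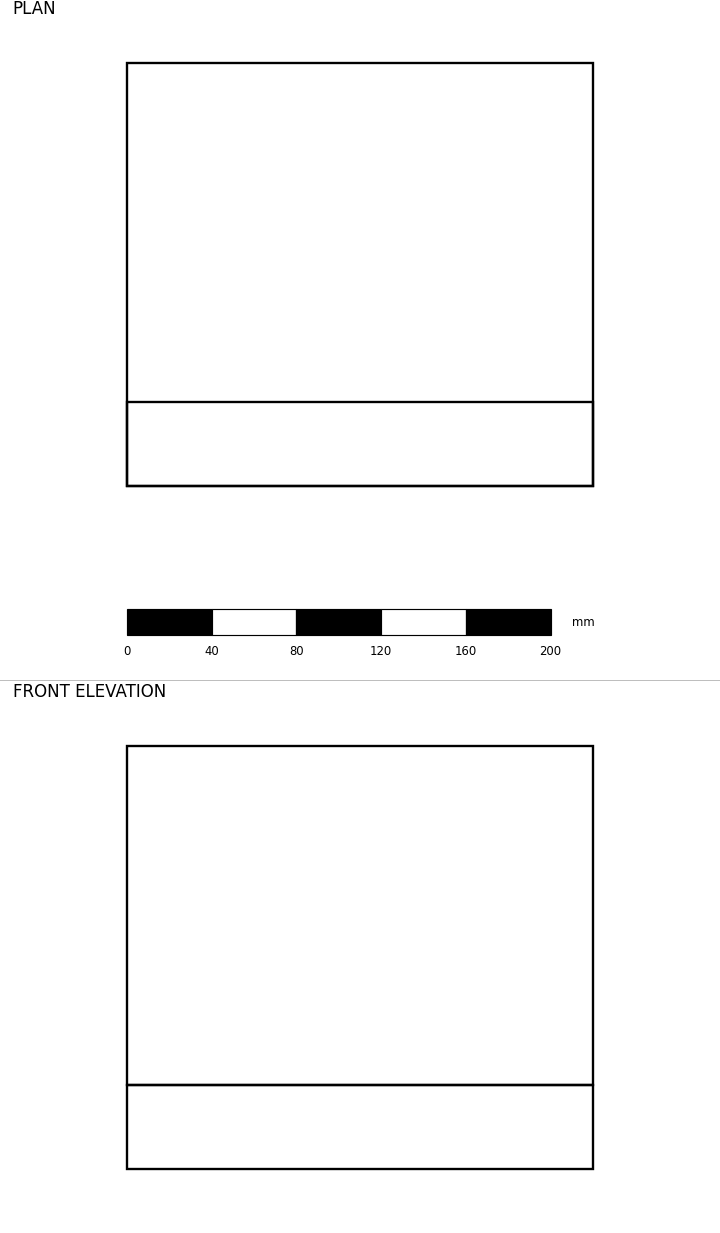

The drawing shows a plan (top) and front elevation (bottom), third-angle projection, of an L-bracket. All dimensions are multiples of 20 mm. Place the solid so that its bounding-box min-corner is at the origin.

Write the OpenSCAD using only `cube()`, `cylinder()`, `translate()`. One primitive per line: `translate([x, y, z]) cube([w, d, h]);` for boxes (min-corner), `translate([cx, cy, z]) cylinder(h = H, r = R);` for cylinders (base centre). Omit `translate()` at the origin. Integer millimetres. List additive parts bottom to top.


cube([220, 200, 40]);
translate([0, 0, 40]) cube([220, 40, 160]);
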